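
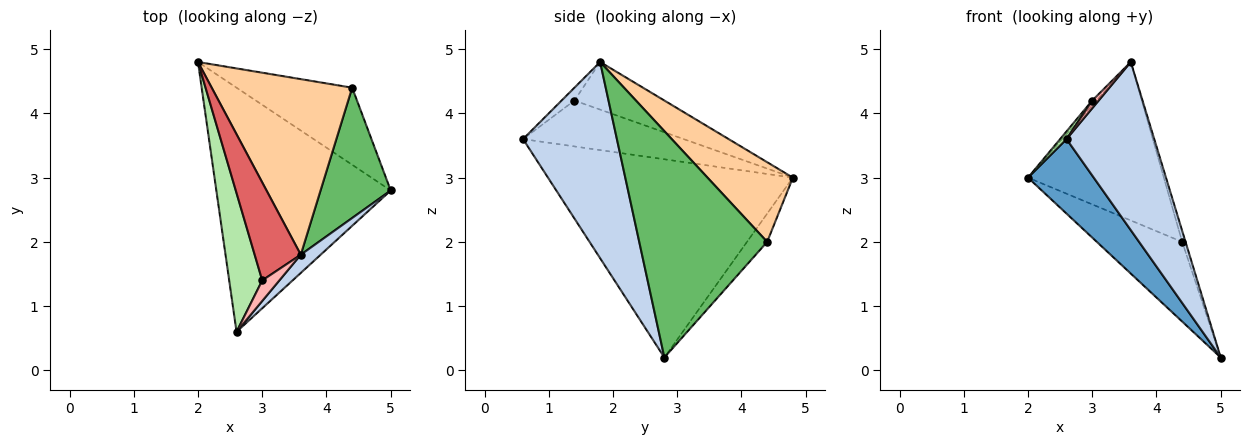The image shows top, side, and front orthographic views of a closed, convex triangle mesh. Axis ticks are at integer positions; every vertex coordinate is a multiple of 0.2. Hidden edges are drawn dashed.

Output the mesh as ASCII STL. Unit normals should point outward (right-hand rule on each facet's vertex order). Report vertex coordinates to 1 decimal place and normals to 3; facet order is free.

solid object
 facet normal -0.736 -0.198 -0.647
  outer loop
   vertex 2.6 0.6 3.6
   vertex 2.0 4.8 3.0
   vertex 5.0 2.8 0.2
  endloop
 endfacet
 facet normal 0.729 -0.681 0.074
  outer loop
   vertex 3.6 1.8 4.8
   vertex 2.6 0.6 3.6
   vertex 5.0 2.8 0.2
  endloop
 endfacet
 facet normal -0.168 0.708 -0.686
  outer loop
   vertex 4.4 4.4 2.0
   vertex 5.0 2.8 0.2
   vertex 2.0 4.8 3.0
  endloop
 endfacet
 facet normal 0.388 0.617 0.684
  outer loop
   vertex 4.4 4.4 2.0
   vertex 2.0 4.8 3.0
   vertex 3.6 1.8 4.8
  endloop
 endfacet
 facet normal 0.955 0.025 0.296
  outer loop
   vertex 4.4 4.4 2.0
   vertex 3.6 1.8 4.8
   vertex 5.0 2.8 0.2
  endloop
 endfacet
 facet normal -0.811 -0.032 0.584
  outer loop
   vertex 3.0 1.4 4.2
   vertex 2.0 4.8 3.0
   vertex 2.6 0.6 3.6
  endloop
 endfacet
 facet normal -0.718 0.034 0.695
  outer loop
   vertex 3.0 1.4 4.2
   vertex 3.6 1.8 4.8
   vertex 2.0 4.8 3.0
  endloop
 endfacet
 facet normal -0.575 -0.287 0.766
  outer loop
   vertex 3.0 1.4 4.2
   vertex 2.6 0.6 3.6
   vertex 3.6 1.8 4.8
  endloop
 endfacet
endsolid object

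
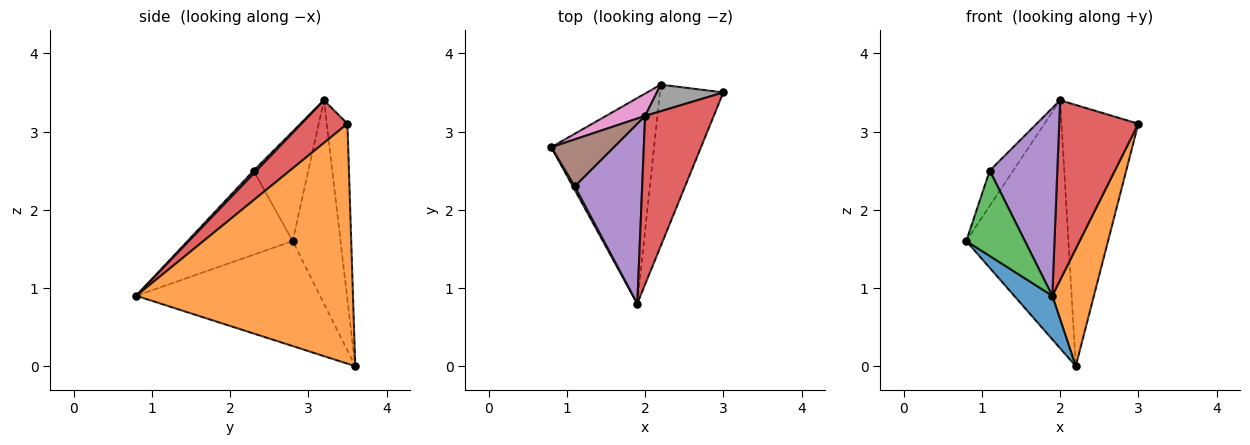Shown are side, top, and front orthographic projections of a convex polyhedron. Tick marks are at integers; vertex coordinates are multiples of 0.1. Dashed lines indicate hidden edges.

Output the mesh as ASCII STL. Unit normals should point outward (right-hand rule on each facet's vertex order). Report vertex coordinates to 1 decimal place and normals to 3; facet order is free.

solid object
 facet normal -0.707 -0.147 -0.692
  outer loop
   vertex 2.2 3.6 0.0
   vertex 1.9 0.8 0.9
   vertex 0.8 2.8 1.6
  endloop
 endfacet
 facet normal 0.951 -0.183 -0.251
  outer loop
   vertex 2.2 3.6 0.0
   vertex 3.0 3.5 3.1
   vertex 1.9 0.8 0.9
  endloop
 endfacet
 facet normal -0.873 -0.487 0.020
  outer loop
   vertex 1.1 2.3 2.5
   vertex 0.8 2.8 1.6
   vertex 1.9 0.8 0.9
  endloop
 endfacet
 facet normal 0.390 -0.672 0.629
  outer loop
   vertex 2.0 3.2 3.4
   vertex 1.9 0.8 0.9
   vertex 3.0 3.5 3.1
  endloop
 endfacet
 facet normal 0.030 -0.722 0.692
  outer loop
   vertex 2.0 3.2 3.4
   vertex 1.1 2.3 2.5
   vertex 1.9 0.8 0.9
  endloop
 endfacet
 facet normal -0.814 0.349 0.465
  outer loop
   vertex 2.0 3.2 3.4
   vertex 0.8 2.8 1.6
   vertex 1.1 2.3 2.5
  endloop
 endfacet
 facet normal -0.423 0.903 0.081
  outer loop
   vertex 2.0 3.2 3.4
   vertex 2.2 3.6 0.0
   vertex 0.8 2.8 1.6
  endloop
 endfacet
 facet normal -0.259 0.961 0.098
  outer loop
   vertex 2.0 3.2 3.4
   vertex 3.0 3.5 3.1
   vertex 2.2 3.6 0.0
  endloop
 endfacet
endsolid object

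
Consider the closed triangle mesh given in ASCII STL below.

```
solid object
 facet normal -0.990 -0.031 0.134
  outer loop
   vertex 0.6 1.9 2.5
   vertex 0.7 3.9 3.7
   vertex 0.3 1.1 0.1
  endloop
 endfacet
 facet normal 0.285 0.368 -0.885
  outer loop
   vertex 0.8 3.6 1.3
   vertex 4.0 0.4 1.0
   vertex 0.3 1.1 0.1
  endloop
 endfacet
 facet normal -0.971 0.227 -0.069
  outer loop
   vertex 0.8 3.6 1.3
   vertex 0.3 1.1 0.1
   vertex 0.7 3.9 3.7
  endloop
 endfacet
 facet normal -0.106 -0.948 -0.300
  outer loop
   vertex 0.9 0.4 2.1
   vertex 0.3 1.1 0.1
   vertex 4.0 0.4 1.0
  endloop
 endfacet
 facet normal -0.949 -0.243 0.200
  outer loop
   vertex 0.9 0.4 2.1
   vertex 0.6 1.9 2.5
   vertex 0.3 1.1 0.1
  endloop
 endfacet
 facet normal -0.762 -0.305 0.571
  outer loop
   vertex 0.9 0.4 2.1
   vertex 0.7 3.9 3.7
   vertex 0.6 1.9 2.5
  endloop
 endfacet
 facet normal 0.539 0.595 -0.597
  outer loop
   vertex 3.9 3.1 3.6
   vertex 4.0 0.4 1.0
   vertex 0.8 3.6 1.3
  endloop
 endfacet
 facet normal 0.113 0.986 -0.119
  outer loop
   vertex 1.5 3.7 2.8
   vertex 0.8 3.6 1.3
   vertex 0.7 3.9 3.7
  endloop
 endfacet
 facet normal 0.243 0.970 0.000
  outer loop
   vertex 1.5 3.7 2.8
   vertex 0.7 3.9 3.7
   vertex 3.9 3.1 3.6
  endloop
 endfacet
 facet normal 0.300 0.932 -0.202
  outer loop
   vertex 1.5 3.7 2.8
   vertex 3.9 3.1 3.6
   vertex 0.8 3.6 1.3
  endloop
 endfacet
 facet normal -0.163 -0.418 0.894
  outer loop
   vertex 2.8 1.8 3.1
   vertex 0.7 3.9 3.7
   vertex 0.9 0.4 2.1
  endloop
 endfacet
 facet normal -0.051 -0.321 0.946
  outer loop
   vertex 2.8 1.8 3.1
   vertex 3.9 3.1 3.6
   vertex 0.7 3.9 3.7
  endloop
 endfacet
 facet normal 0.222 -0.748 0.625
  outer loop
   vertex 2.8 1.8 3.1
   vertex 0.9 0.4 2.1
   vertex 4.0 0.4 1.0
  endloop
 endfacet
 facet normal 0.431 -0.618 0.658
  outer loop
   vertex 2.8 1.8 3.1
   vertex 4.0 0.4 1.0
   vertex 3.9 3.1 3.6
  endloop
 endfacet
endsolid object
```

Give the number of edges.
21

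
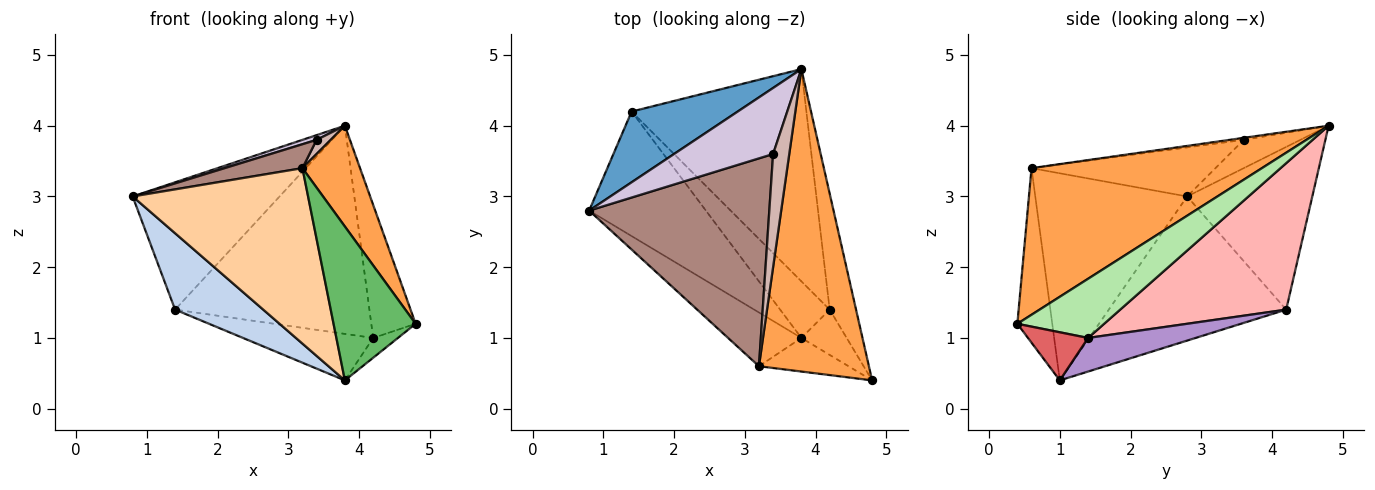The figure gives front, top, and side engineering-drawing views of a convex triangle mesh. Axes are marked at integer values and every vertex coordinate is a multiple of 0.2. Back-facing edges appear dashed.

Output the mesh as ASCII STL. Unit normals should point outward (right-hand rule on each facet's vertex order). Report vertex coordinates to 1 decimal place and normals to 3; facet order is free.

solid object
 facet normal -0.597 0.701 0.390
  outer loop
   vertex 1.4 4.2 1.4
   vertex 0.8 2.8 3.0
   vertex 3.8 4.8 4.0
  endloop
 endfacet
 facet normal -0.725 -0.360 -0.587
  outer loop
   vertex 1.4 4.2 1.4
   vertex 3.8 1.0 0.4
   vertex 0.8 2.8 3.0
  endloop
 endfacet
 facet normal 0.784 -0.196 0.588
  outer loop
   vertex 3.2 0.6 3.4
   vertex 4.8 0.4 1.2
   vertex 3.8 4.8 4.0
  endloop
 endfacet
 facet normal -0.638 -0.737 -0.226
  outer loop
   vertex 3.2 0.6 3.4
   vertex 0.8 2.8 3.0
   vertex 3.8 1.0 0.4
  endloop
 endfacet
 facet normal -0.384 -0.902 -0.197
  outer loop
   vertex 3.2 0.6 3.4
   vertex 3.8 1.0 0.4
   vertex 4.8 0.4 1.2
  endloop
 endfacet
 facet normal 0.828 0.423 -0.369
  outer loop
   vertex 4.2 1.4 1.0
   vertex 3.8 4.8 4.0
   vertex 4.8 0.4 1.2
  endloop
 endfacet
 facet normal 0.698 0.287 -0.656
  outer loop
   vertex 4.2 1.4 1.0
   vertex 4.8 0.4 1.2
   vertex 3.8 1.0 0.4
  endloop
 endfacet
 facet normal 0.513 0.601 -0.613
  outer loop
   vertex 4.2 1.4 1.0
   vertex 1.4 4.2 1.4
   vertex 3.8 4.8 4.0
  endloop
 endfacet
 facet normal 0.464 0.562 -0.684
  outer loop
   vertex 4.2 1.4 1.0
   vertex 3.8 1.0 0.4
   vertex 1.4 4.2 1.4
  endloop
 endfacet
 facet normal -0.274 -0.069 0.959
  outer loop
   vertex 3.4 3.6 3.8
   vertex 3.8 4.8 4.0
   vertex 0.8 2.8 3.0
  endloop
 endfacet
 facet normal -0.261 -0.110 0.959
  outer loop
   vertex 3.4 3.6 3.8
   vertex 0.8 2.8 3.0
   vertex 3.2 0.6 3.4
  endloop
 endfacet
 facet normal -0.123 -0.123 0.985
  outer loop
   vertex 3.4 3.6 3.8
   vertex 3.2 0.6 3.4
   vertex 3.8 4.8 4.0
  endloop
 endfacet
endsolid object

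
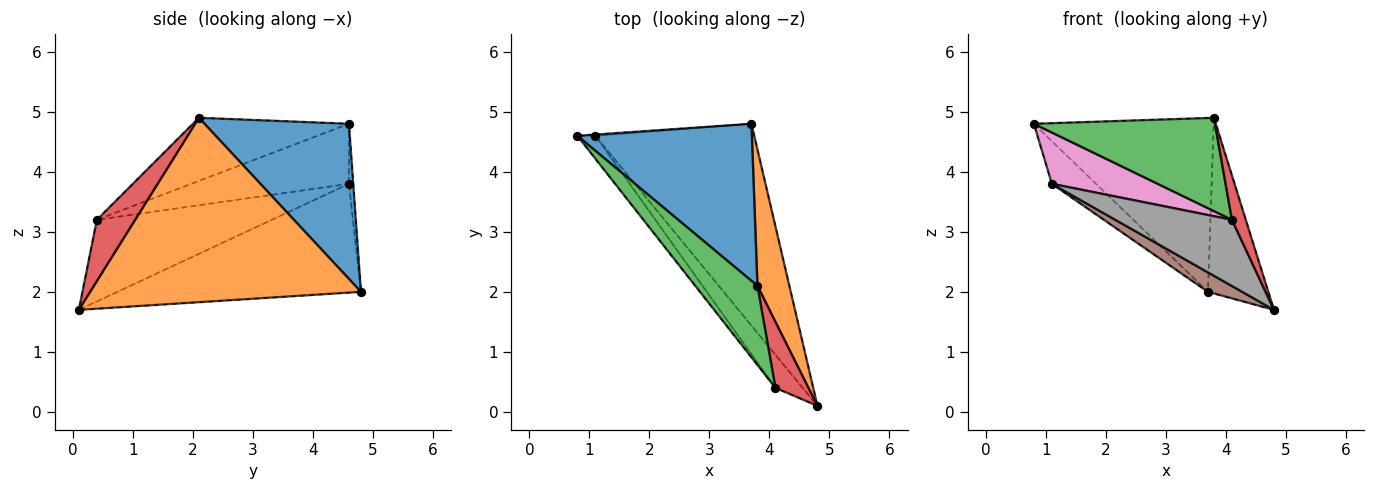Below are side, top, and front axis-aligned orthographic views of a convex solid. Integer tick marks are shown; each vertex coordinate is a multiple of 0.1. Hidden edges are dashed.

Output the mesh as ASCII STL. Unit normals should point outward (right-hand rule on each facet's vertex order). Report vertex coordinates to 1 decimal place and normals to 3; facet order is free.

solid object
 facet normal 0.512 0.637 0.576
  outer loop
   vertex 3.8 2.1 4.9
   vertex 3.7 4.8 2.0
   vertex 0.8 4.6 4.8
  endloop
 endfacet
 facet normal 0.962 0.215 0.167
  outer loop
   vertex 3.8 2.1 4.9
   vertex 4.8 0.1 1.7
   vertex 3.7 4.8 2.0
  endloop
 endfacet
 facet normal -0.549 -0.637 0.540
  outer loop
   vertex 4.1 0.4 3.2
   vertex 3.8 2.1 4.9
   vertex 0.8 4.6 4.8
  endloop
 endfacet
 facet normal 0.838 -0.304 0.452
  outer loop
   vertex 4.1 0.4 3.2
   vertex 4.8 0.1 1.7
   vertex 3.8 2.1 4.9
  endloop
 endfacet
 facet normal -0.097 0.995 -0.029
  outer loop
   vertex 1.1 4.6 3.8
   vertex 0.8 4.6 4.8
   vertex 3.7 4.8 2.0
  endloop
 endfacet
 facet normal -0.563 -0.079 -0.822
  outer loop
   vertex 1.1 4.6 3.8
   vertex 3.7 4.8 2.0
   vertex 4.8 0.1 1.7
  endloop
 endfacet
 facet normal -0.806 -0.541 -0.242
  outer loop
   vertex 1.1 4.6 3.8
   vertex 4.1 0.4 3.2
   vertex 0.8 4.6 4.8
  endloop
 endfacet
 facet normal -0.802 -0.535 -0.267
  outer loop
   vertex 1.1 4.6 3.8
   vertex 4.8 0.1 1.7
   vertex 4.1 0.4 3.2
  endloop
 endfacet
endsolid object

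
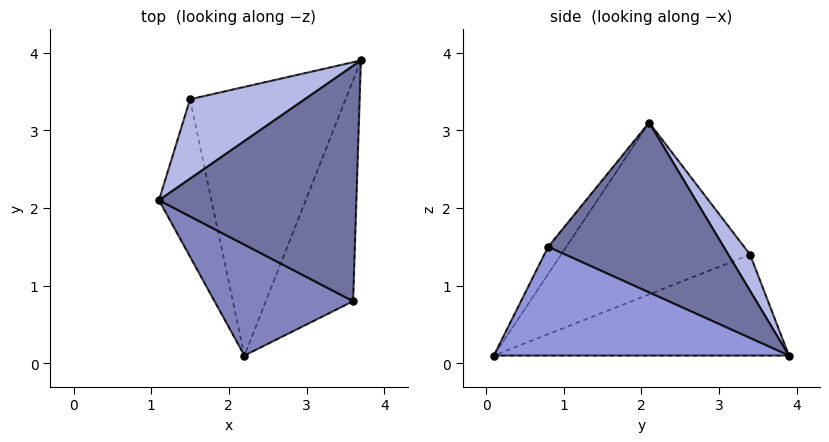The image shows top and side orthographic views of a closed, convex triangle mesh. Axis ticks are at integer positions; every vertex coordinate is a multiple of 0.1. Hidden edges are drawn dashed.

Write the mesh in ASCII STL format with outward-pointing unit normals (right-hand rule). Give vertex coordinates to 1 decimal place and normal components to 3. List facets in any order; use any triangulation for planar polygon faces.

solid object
 facet normal 0.621 0.306 0.722
  outer loop
   vertex 3.6 0.8 1.5
   vertex 3.7 3.9 0.1
   vertex 1.1 2.1 3.1
  endloop
 endfacet
 facet normal -0.103 -0.845 0.525
  outer loop
   vertex 3.6 0.8 1.5
   vertex 1.1 2.1 3.1
   vertex 2.2 0.1 0.1
  endloop
 endfacet
 facet normal 0.745 -0.294 -0.598
  outer loop
   vertex 3.6 0.8 1.5
   vertex 2.2 0.1 0.1
   vertex 3.7 3.9 0.1
  endloop
 endfacet
 facet normal 0.197 0.756 0.624
  outer loop
   vertex 1.5 3.4 1.4
   vertex 1.1 2.1 3.1
   vertex 3.7 3.9 0.1
  endloop
 endfacet
 facet normal -0.953 -0.087 -0.291
  outer loop
   vertex 1.5 3.4 1.4
   vertex 2.2 0.1 0.1
   vertex 1.1 2.1 3.1
  endloop
 endfacet
 facet normal -0.532 0.210 -0.820
  outer loop
   vertex 1.5 3.4 1.4
   vertex 3.7 3.9 0.1
   vertex 2.2 0.1 0.1
  endloop
 endfacet
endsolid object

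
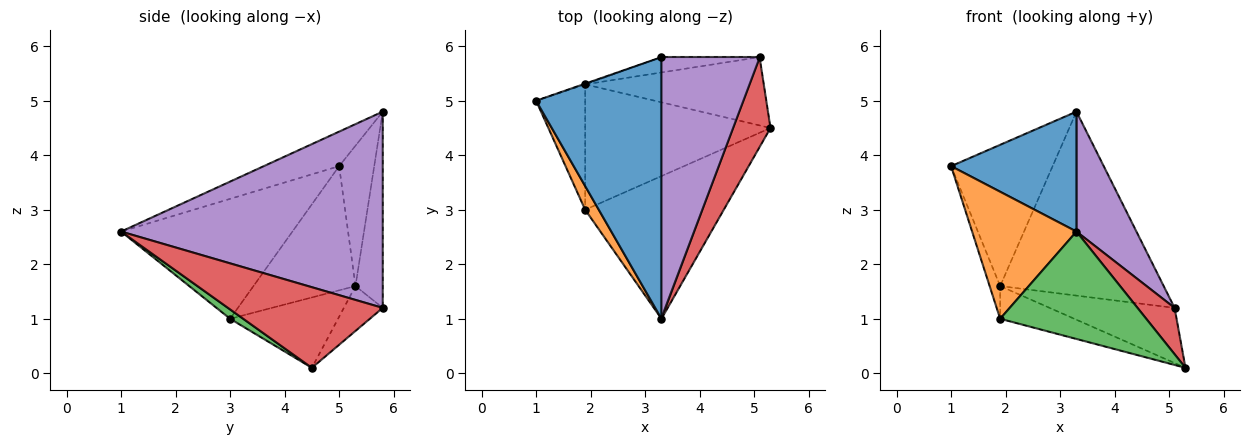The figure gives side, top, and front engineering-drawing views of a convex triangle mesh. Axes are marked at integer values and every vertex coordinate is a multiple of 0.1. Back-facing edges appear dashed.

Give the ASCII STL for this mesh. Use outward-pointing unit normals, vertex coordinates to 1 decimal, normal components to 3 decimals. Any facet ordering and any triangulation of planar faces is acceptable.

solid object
 facet normal -0.243 -0.404 0.882
  outer loop
   vertex 3.3 5.8 4.8
   vertex 1.0 5.0 3.8
   vertex 3.3 1.0 2.6
  endloop
 endfacet
 facet normal -0.850 -0.518 0.097
  outer loop
   vertex 1.9 3.0 1.0
   vertex 3.3 1.0 2.6
   vertex 1.0 5.0 3.8
  endloop
 endfacet
 facet normal 0.054 -0.601 -0.798
  outer loop
   vertex 1.9 3.0 1.0
   vertex 5.3 4.5 0.1
   vertex 3.3 1.0 2.6
  endloop
 endfacet
 facet normal 0.886 -0.212 0.412
  outer loop
   vertex 5.1 5.8 1.2
   vertex 3.3 1.0 2.6
   vertex 5.3 4.5 0.1
  endloop
 endfacet
 facet normal 0.876 -0.201 0.438
  outer loop
   vertex 5.1 5.8 1.2
   vertex 3.3 5.8 4.8
   vertex 3.3 1.0 2.6
  endloop
 endfacet
 facet normal -0.345 0.237 -0.908
  outer loop
   vertex 1.9 5.3 1.6
   vertex 5.3 4.5 0.1
   vertex 1.9 3.0 1.0
  endloop
 endfacet
 facet normal -0.192 0.617 -0.764
  outer loop
   vertex 1.9 5.3 1.6
   vertex 5.1 5.8 1.2
   vertex 5.3 4.5 0.1
  endloop
 endfacet
 facet normal -0.926 0.095 -0.366
  outer loop
   vertex 1.9 5.3 1.6
   vertex 1.9 3.0 1.0
   vertex 1.0 5.0 3.8
  endloop
 endfacet
 facet normal -0.327 0.945 -0.005
  outer loop
   vertex 1.9 5.3 1.6
   vertex 1.0 5.0 3.8
   vertex 3.3 5.8 4.8
  endloop
 endfacet
 facet normal -0.164 0.983 -0.082
  outer loop
   vertex 1.9 5.3 1.6
   vertex 3.3 5.8 4.8
   vertex 5.1 5.8 1.2
  endloop
 endfacet
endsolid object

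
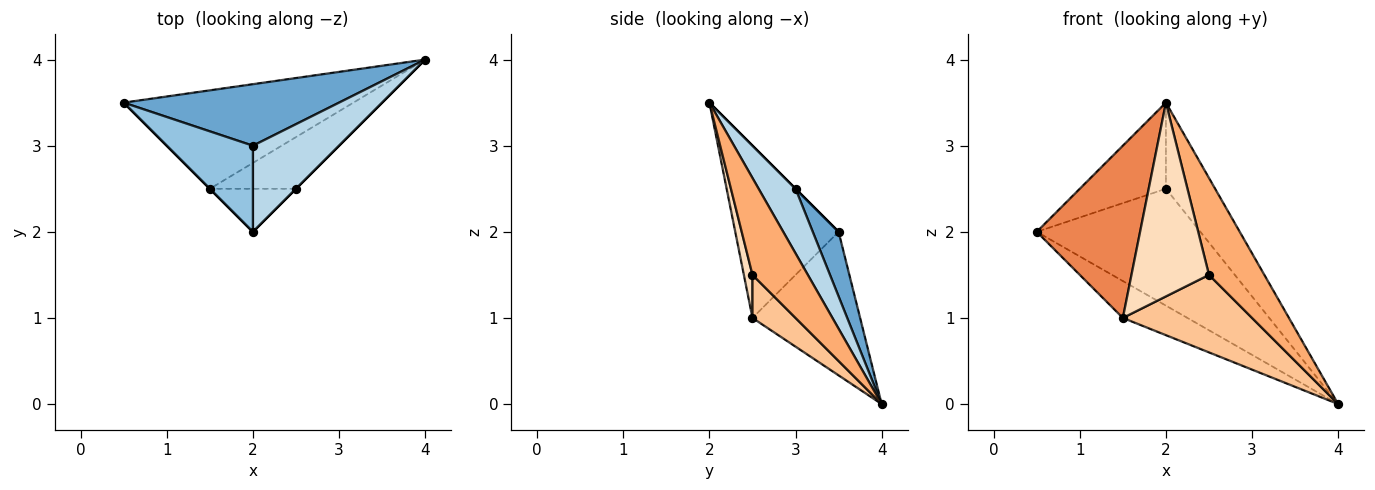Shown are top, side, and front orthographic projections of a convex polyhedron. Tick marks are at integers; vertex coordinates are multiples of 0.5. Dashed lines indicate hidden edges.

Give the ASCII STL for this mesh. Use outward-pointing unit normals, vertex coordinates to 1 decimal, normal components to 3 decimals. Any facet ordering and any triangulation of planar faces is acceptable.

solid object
 facet normal 0.138 0.876 0.461
  outer loop
   vertex 2.0 3.0 2.5
   vertex 4.0 4.0 0.0
   vertex 0.5 3.5 2.0
  endloop
 endfacet
 facet normal 0.000 0.707 0.707
  outer loop
   vertex 2.0 3.0 2.5
   vertex 0.5 3.5 2.0
   vertex 2.0 2.0 3.5
  endloop
 endfacet
 facet normal 0.469 0.625 0.625
  outer loop
   vertex 2.0 3.0 2.5
   vertex 2.0 2.0 3.5
   vertex 4.0 4.0 0.0
  endloop
 endfacet
 facet normal -0.505 0.303 -0.808
  outer loop
   vertex 1.5 2.5 1.0
   vertex 0.5 3.5 2.0
   vertex 4.0 4.0 0.0
  endloop
 endfacet
 facet normal -0.707 -0.707 0.000
  outer loop
   vertex 1.5 2.5 1.0
   vertex 2.0 2.0 3.5
   vertex 0.5 3.5 2.0
  endloop
 endfacet
 facet normal 0.707 -0.707 0.000
  outer loop
   vertex 2.5 2.5 1.5
   vertex 4.0 4.0 0.0
   vertex 2.0 2.0 3.5
  endloop
 endfacet
 facet normal 0.267 -0.802 -0.535
  outer loop
   vertex 2.5 2.5 1.5
   vertex 1.5 2.5 1.0
   vertex 4.0 4.0 0.0
  endloop
 endfacet
 facet normal 0.108 -0.970 -0.216
  outer loop
   vertex 2.5 2.5 1.5
   vertex 2.0 2.0 3.5
   vertex 1.5 2.5 1.0
  endloop
 endfacet
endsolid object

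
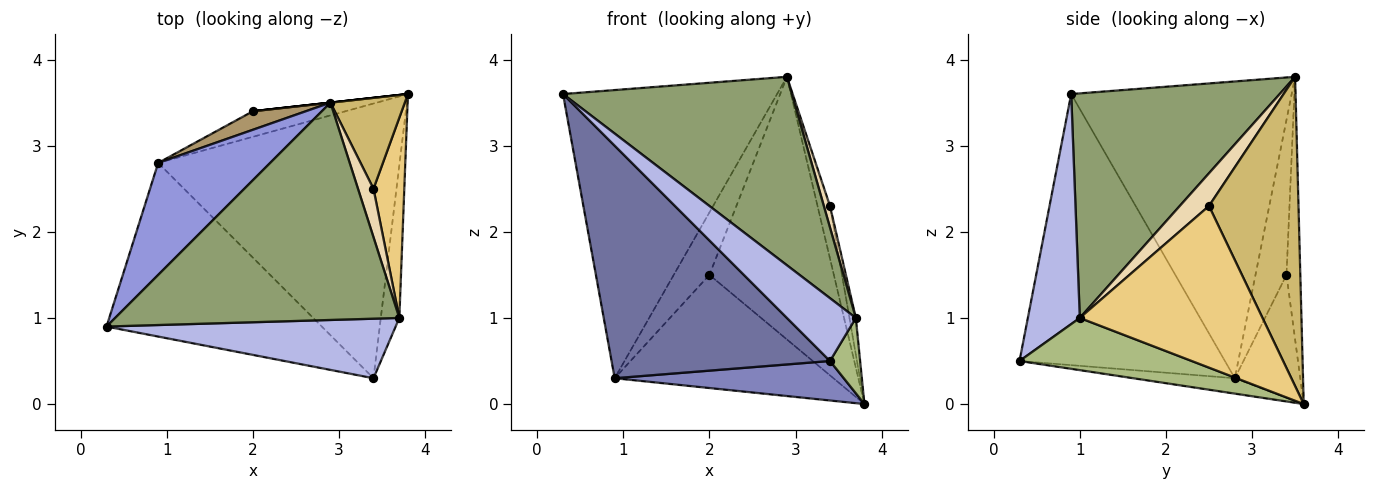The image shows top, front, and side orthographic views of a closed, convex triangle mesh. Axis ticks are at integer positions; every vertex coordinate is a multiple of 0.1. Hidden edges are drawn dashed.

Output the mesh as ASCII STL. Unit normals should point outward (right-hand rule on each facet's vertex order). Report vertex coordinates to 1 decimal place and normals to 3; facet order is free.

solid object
 facet normal -0.602 -0.640 -0.478
  outer loop
   vertex 0.9 2.8 0.3
   vertex 3.4 0.3 0.5
   vertex 0.3 0.9 3.6
  endloop
 endfacet
 facet normal -0.063 -0.142 -0.988
  outer loop
   vertex 0.9 2.8 0.3
   vertex 3.8 3.6 0.0
   vertex 3.4 0.3 0.5
  endloop
 endfacet
 facet normal -0.693 0.672 0.261
  outer loop
   vertex 0.9 2.8 0.3
   vertex 0.3 0.9 3.6
   vertex 2.9 3.5 3.8
  endloop
 endfacet
 facet normal 0.480 -0.637 0.603
  outer loop
   vertex 3.7 1.0 1.0
   vertex 0.3 0.9 3.6
   vertex 3.4 0.3 0.5
  endloop
 endfacet
 facet normal 0.513 -0.563 0.649
  outer loop
   vertex 3.7 1.0 1.0
   vertex 2.9 3.5 3.8
   vertex 0.3 0.9 3.6
  endloop
 endfacet
 facet normal 0.930 -0.163 -0.330
  outer loop
   vertex 3.7 1.0 1.0
   vertex 3.4 0.3 0.5
   vertex 3.8 3.6 0.0
  endloop
 endfacet
 facet normal -0.110 0.994 0.000
  outer loop
   vertex 2.0 3.4 1.5
   vertex 2.9 3.5 3.8
   vertex 3.8 3.6 0.0
  endloop
 endfacet
 facet normal -0.280 0.936 -0.211
  outer loop
   vertex 2.0 3.4 1.5
   vertex 3.8 3.6 0.0
   vertex 0.9 2.8 0.3
  endloop
 endfacet
 facet normal -0.640 0.737 0.218
  outer loop
   vertex 2.0 3.4 1.5
   vertex 0.9 2.8 0.3
   vertex 2.9 3.5 3.8
  endloop
 endfacet
 facet normal 0.963 0.134 0.232
  outer loop
   vertex 3.4 2.5 2.3
   vertex 3.8 3.6 0.0
   vertex 2.9 3.5 3.8
  endloop
 endfacet
 facet normal 0.982 0.034 0.187
  outer loop
   vertex 3.4 2.5 2.3
   vertex 3.7 1.0 1.0
   vertex 3.8 3.6 0.0
  endloop
 endfacet
 facet normal 0.888 -0.187 0.421
  outer loop
   vertex 3.4 2.5 2.3
   vertex 2.9 3.5 3.8
   vertex 3.7 1.0 1.0
  endloop
 endfacet
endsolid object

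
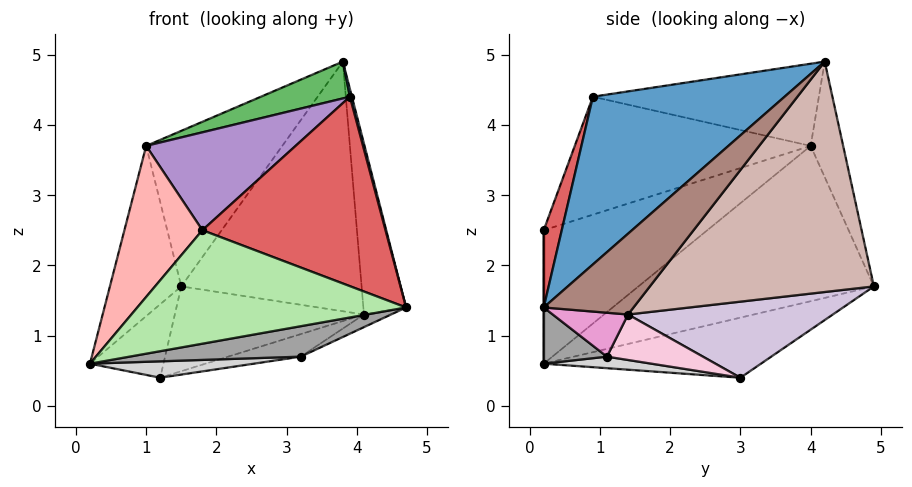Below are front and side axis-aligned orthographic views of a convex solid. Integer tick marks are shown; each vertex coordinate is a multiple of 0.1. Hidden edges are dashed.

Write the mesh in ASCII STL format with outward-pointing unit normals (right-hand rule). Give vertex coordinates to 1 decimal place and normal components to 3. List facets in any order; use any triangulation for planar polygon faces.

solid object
 facet normal 0.966 -0.010 0.260
  outer loop
   vertex 3.9 0.9 4.4
   vertex 4.7 0.2 1.4
   vertex 3.8 4.2 4.9
  endloop
 endfacet
 facet normal -0.919 0.311 -0.242
  outer loop
   vertex 1.2 3.0 0.4
   vertex 0.2 0.2 0.6
   vertex 1.5 4.9 1.7
  endloop
 endfacet
 facet normal -0.951 0.288 -0.108
  outer loop
   vertex 1.0 4.0 3.7
   vertex 1.5 4.9 1.7
   vertex 0.2 0.2 0.6
  endloop
 endfacet
 facet normal -0.217 0.909 0.355
  outer loop
   vertex 1.0 4.0 3.7
   vertex 3.8 4.2 4.9
   vertex 1.5 4.9 1.7
  endloop
 endfacet
 facet normal -0.380 -0.150 0.913
  outer loop
   vertex 1.0 4.0 3.7
   vertex 3.9 0.9 4.4
   vertex 3.8 4.2 4.9
  endloop
 endfacet
 facet normal 0.000 -1.000 0.000
  outer loop
   vertex 1.8 0.2 2.5
   vertex 0.2 0.2 0.6
   vertex 4.7 0.2 1.4
  endloop
 endfacet
 facet normal 0.095 -0.964 0.250
  outer loop
   vertex 1.8 0.2 2.5
   vertex 4.7 0.2 1.4
   vertex 3.9 0.9 4.4
  endloop
 endfacet
 facet normal -0.719 -0.342 0.605
  outer loop
   vertex 1.8 0.2 2.5
   vertex 1.0 4.0 3.7
   vertex 0.2 0.2 0.6
  endloop
 endfacet
 facet normal -0.560 -0.354 0.749
  outer loop
   vertex 1.8 0.2 2.5
   vertex 3.9 0.9 4.4
   vertex 1.0 4.0 3.7
  endloop
 endfacet
 facet normal 0.479 0.443 -0.758
  outer loop
   vertex 4.1 1.4 1.3
   vertex 1.2 3.0 0.4
   vertex 1.5 4.9 1.7
  endloop
 endfacet
 facet normal 0.874 0.416 -0.251
  outer loop
   vertex 4.1 1.4 1.3
   vertex 3.8 4.2 4.9
   vertex 4.7 0.2 1.4
  endloop
 endfacet
 facet normal 0.718 0.578 -0.389
  outer loop
   vertex 4.1 1.4 1.3
   vertex 1.5 4.9 1.7
   vertex 3.8 4.2 4.9
  endloop
 endfacet
 facet normal 0.503 0.181 -0.845
  outer loop
   vertex 3.2 1.1 0.7
   vertex 4.1 1.4 1.3
   vertex 4.7 0.2 1.4
  endloop
 endfacet
 facet normal 0.443 0.335 -0.832
  outer loop
   vertex 3.2 1.1 0.7
   vertex 1.2 3.0 0.4
   vertex 4.1 1.4 1.3
  endloop
 endfacet
 facet normal 0.158 -0.428 -0.890
  outer loop
   vertex 3.2 1.1 0.7
   vertex 4.7 0.2 1.4
   vertex 0.2 0.2 0.6
  endloop
 endfacet
 facet normal 0.061 -0.093 -0.994
  outer loop
   vertex 3.2 1.1 0.7
   vertex 0.2 0.2 0.6
   vertex 1.2 3.0 0.4
  endloop
 endfacet
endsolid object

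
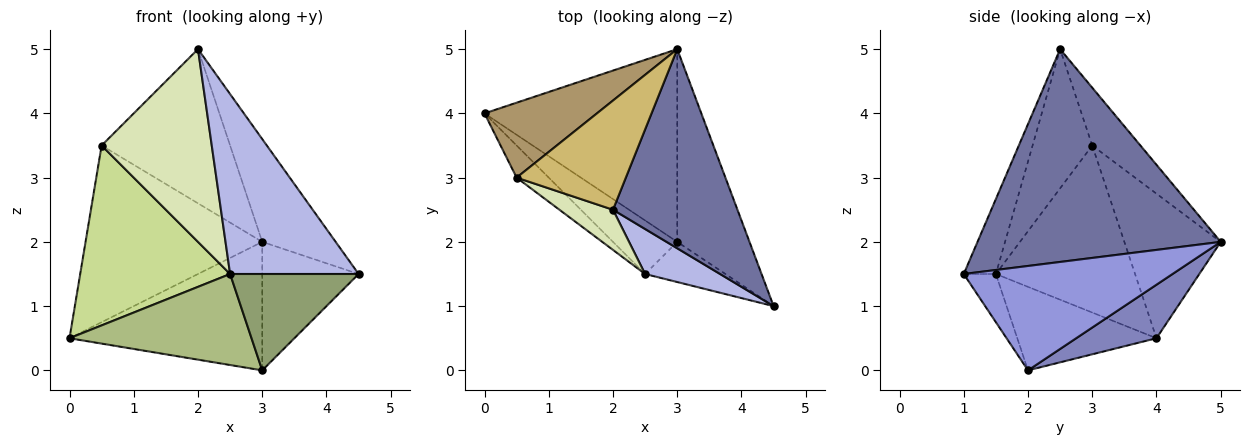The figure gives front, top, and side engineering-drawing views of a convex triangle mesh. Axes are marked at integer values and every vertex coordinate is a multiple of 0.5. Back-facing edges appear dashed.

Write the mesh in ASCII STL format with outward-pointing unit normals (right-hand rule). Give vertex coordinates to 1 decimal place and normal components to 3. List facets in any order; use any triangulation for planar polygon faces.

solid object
 facet normal 0.835 0.252 0.489
  outer loop
   vertex 2.0 2.5 5.0
   vertex 4.5 1.0 1.5
   vertex 3.0 5.0 2.0
  endloop
 endfacet
 facet normal 0.225 0.540 -0.811
  outer loop
   vertex 3.0 2.0 0.0
   vertex 0.0 4.0 0.5
   vertex 3.0 5.0 2.0
  endloop
 endfacet
 facet normal 0.769 0.355 -0.532
  outer loop
   vertex 3.0 2.0 0.0
   vertex 3.0 5.0 2.0
   vertex 4.5 1.0 1.5
  endloop
 endfacet
 facet normal -0.236 -0.943 0.236
  outer loop
   vertex 2.5 1.5 1.5
   vertex 4.5 1.0 1.5
   vertex 2.0 2.5 5.0
  endloop
 endfacet
 facet normal -0.225 -0.899 -0.375
  outer loop
   vertex 2.5 1.5 1.5
   vertex 3.0 2.0 0.0
   vertex 4.5 1.0 1.5
  endloop
 endfacet
 facet normal -0.550 -0.720 -0.423
  outer loop
   vertex 2.5 1.5 1.5
   vertex 0.0 4.0 0.5
   vertex 3.0 2.0 0.0
  endloop
 endfacet
 facet normal -0.675 -0.727 -0.130
  outer loop
   vertex 0.5 3.0 3.5
   vertex 0.0 4.0 0.5
   vertex 2.5 1.5 1.5
  endloop
 endfacet
 facet normal -0.468 -0.865 0.180
  outer loop
   vertex 0.5 3.0 3.5
   vertex 2.5 1.5 1.5
   vertex 2.0 2.5 5.0
  endloop
 endfacet
 facet normal -0.449 0.823 0.349
  outer loop
   vertex 0.5 3.0 3.5
   vertex 3.0 5.0 2.0
   vertex 0.0 4.0 0.5
  endloop
 endfacet
 facet normal -0.293 0.780 0.553
  outer loop
   vertex 0.5 3.0 3.5
   vertex 2.0 2.5 5.0
   vertex 3.0 5.0 2.0
  endloop
 endfacet
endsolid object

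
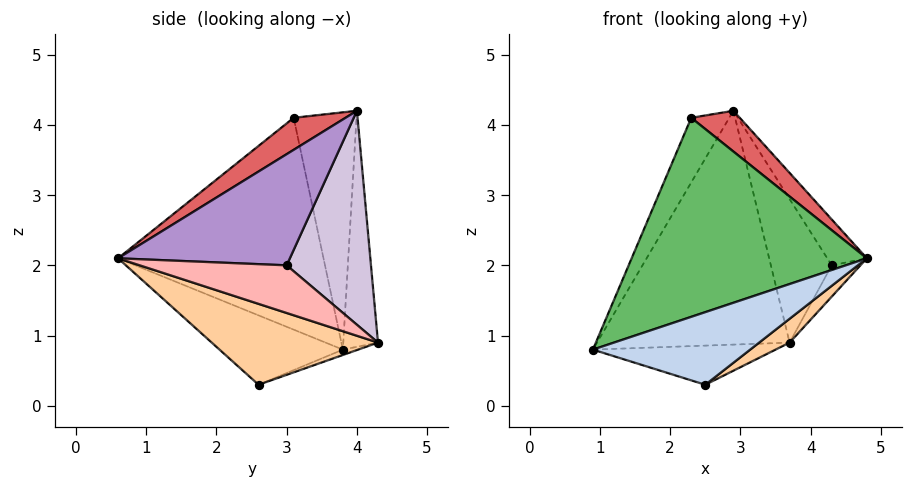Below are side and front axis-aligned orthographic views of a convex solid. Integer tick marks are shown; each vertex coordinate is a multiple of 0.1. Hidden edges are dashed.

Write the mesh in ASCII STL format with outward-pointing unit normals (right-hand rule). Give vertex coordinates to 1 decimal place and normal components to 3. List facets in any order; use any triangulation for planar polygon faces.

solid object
 facet normal -0.177 0.983 0.046
  outer loop
   vertex 2.9 4.0 4.2
   vertex 3.7 4.3 0.9
   vertex 0.9 3.8 0.8
  endloop
 endfacet
 facet normal -0.615 -0.784 -0.086
  outer loop
   vertex 2.5 2.6 0.3
   vertex 4.8 0.6 2.1
   vertex 0.9 3.8 0.8
  endloop
 endfacet
 facet normal -0.029 0.351 -0.936
  outer loop
   vertex 2.5 2.6 0.3
   vertex 0.9 3.8 0.8
   vertex 3.7 4.3 0.9
  endloop
 endfacet
 facet normal 0.557 -0.102 -0.824
  outer loop
   vertex 2.5 2.6 0.3
   vertex 3.7 4.3 0.9
   vertex 4.8 0.6 2.1
  endloop
 endfacet
 facet normal -0.653 -0.748 0.118
  outer loop
   vertex 2.3 3.1 4.1
   vertex 0.9 3.8 0.8
   vertex 4.8 0.6 2.1
  endloop
 endfacet
 facet normal -0.773 0.468 0.427
  outer loop
   vertex 2.3 3.1 4.1
   vertex 2.9 4.0 4.2
   vertex 0.9 3.8 0.8
  endloop
 endfacet
 facet normal 0.360 -0.337 0.870
  outer loop
   vertex 2.3 3.1 4.1
   vertex 4.8 0.6 2.1
   vertex 2.9 4.0 4.2
  endloop
 endfacet
 facet normal 0.938 0.183 -0.295
  outer loop
   vertex 4.3 3.0 2.0
   vertex 4.8 0.6 2.1
   vertex 3.7 4.3 0.9
  endloop
 endfacet
 facet normal 0.865 0.199 0.460
  outer loop
   vertex 4.3 3.0 2.0
   vertex 2.9 4.0 4.2
   vertex 4.8 0.6 2.1
  endloop
 endfacet
 facet normal 0.787 0.568 0.242
  outer loop
   vertex 4.3 3.0 2.0
   vertex 3.7 4.3 0.9
   vertex 2.9 4.0 4.2
  endloop
 endfacet
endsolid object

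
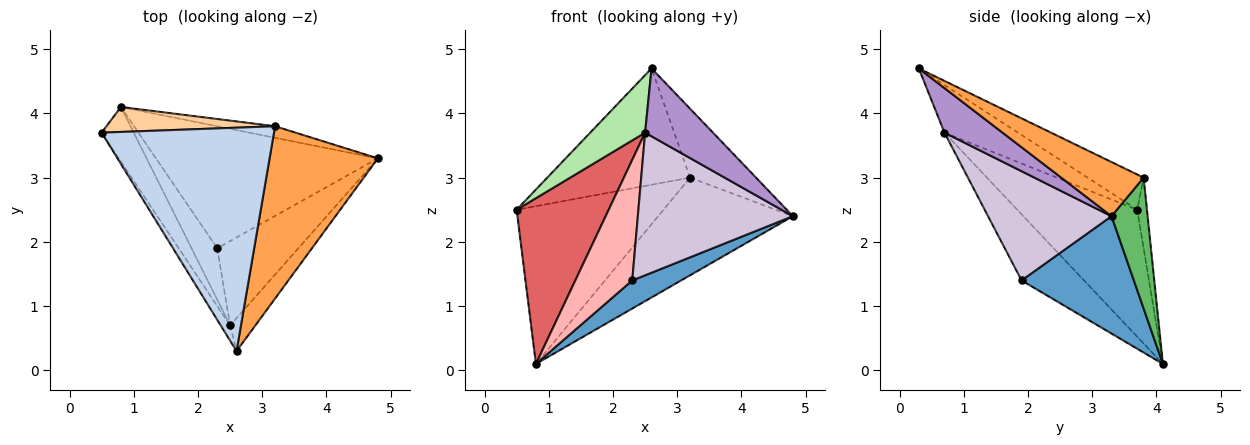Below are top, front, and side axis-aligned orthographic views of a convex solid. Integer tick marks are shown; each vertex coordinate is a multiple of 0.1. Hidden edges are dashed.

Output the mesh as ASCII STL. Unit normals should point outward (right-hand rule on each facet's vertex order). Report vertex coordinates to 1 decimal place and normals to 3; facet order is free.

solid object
 facet normal 0.458 -0.199 -0.866
  outer loop
   vertex 2.3 1.9 1.4
   vertex 0.8 4.1 0.1
   vertex 4.8 3.3 2.4
  endloop
 endfacet
 facet normal -0.178 0.454 0.873
  outer loop
   vertex 3.2 3.8 3.0
   vertex 0.5 3.7 2.5
   vertex 2.6 0.3 4.7
  endloop
 endfacet
 facet normal 0.421 0.337 0.842
  outer loop
   vertex 3.2 3.8 3.0
   vertex 2.6 0.3 4.7
   vertex 4.8 3.3 2.4
  endloop
 endfacet
 facet normal -0.065 0.986 0.156
  outer loop
   vertex 3.2 3.8 3.0
   vertex 0.8 4.1 0.1
   vertex 0.5 3.7 2.5
  endloop
 endfacet
 facet normal 0.257 0.960 -0.114
  outer loop
   vertex 3.2 3.8 3.0
   vertex 4.8 3.3 2.4
   vertex 0.8 4.1 0.1
  endloop
 endfacet
 facet normal -0.792 -0.591 -0.157
  outer loop
   vertex 2.5 0.7 3.7
   vertex 2.6 0.3 4.7
   vertex 0.5 3.7 2.5
  endloop
 endfacet
 facet normal -0.778 -0.597 -0.197
  outer loop
   vertex 2.5 0.7 3.7
   vertex 0.5 3.7 2.5
   vertex 0.8 4.1 0.1
  endloop
 endfacet
 facet normal -0.710 -0.647 -0.276
  outer loop
   vertex 2.5 0.7 3.7
   vertex 0.8 4.1 0.1
   vertex 2.3 1.9 1.4
  endloop
 endfacet
 facet normal 0.610 -0.713 -0.346
  outer loop
   vertex 2.5 0.7 3.7
   vertex 4.8 3.3 2.4
   vertex 2.6 0.3 4.7
  endloop
 endfacet
 facet normal 0.565 -0.710 -0.420
  outer loop
   vertex 2.5 0.7 3.7
   vertex 2.3 1.9 1.4
   vertex 4.8 3.3 2.4
  endloop
 endfacet
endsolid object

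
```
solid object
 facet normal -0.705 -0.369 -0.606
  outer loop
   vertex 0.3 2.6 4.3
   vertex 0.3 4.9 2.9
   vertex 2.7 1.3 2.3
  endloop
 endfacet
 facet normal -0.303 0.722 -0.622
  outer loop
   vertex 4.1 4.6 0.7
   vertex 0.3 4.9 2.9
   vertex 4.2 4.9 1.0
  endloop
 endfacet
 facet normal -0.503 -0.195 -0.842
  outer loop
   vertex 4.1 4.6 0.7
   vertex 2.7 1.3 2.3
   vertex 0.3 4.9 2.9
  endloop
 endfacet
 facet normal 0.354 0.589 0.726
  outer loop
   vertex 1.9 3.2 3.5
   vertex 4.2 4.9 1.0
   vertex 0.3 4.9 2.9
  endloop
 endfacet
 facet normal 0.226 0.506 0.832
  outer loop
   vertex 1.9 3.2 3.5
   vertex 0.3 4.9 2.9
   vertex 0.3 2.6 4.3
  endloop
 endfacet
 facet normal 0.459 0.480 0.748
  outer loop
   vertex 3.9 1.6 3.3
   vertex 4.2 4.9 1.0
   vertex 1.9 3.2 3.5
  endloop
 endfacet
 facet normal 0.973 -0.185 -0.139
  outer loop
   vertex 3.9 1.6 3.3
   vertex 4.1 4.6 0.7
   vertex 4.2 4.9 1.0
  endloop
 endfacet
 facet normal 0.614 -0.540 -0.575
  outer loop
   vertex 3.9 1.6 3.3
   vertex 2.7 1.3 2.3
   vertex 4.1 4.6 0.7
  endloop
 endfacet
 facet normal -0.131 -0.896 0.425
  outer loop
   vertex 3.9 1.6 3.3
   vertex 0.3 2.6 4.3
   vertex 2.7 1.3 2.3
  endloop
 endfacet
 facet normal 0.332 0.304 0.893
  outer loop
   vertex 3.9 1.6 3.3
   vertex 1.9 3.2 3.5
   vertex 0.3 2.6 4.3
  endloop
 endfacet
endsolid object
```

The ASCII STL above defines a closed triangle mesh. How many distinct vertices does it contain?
7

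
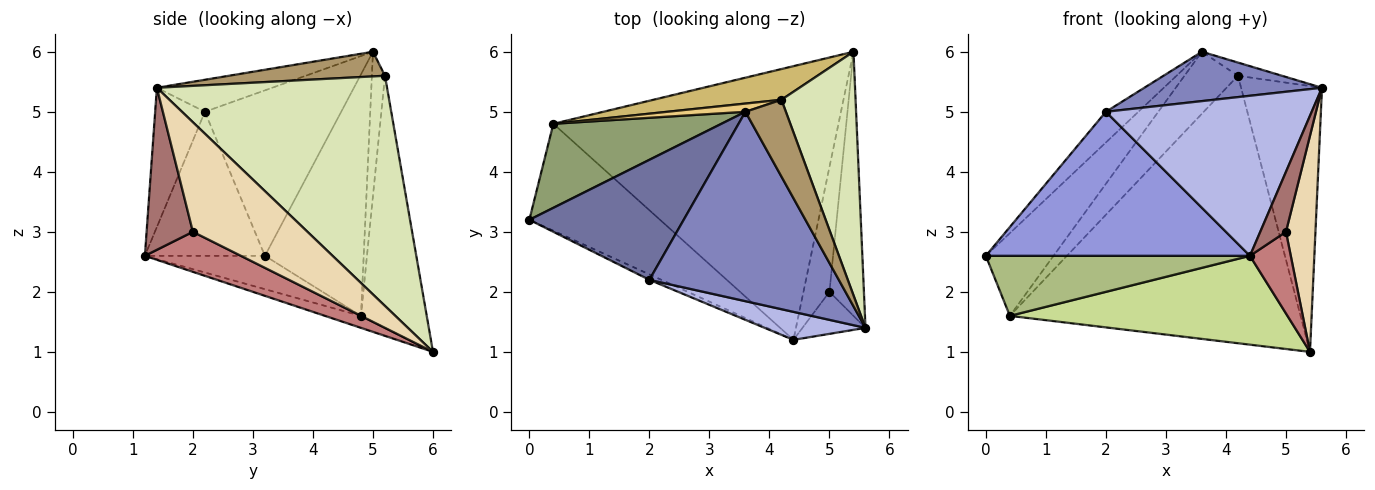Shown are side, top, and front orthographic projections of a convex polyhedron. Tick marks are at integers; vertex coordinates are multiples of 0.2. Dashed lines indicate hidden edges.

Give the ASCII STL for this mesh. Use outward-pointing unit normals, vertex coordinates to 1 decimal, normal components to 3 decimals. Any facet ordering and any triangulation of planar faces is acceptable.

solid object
 facet normal -0.720 0.172 0.672
  outer loop
   vertex 2.0 2.2 5.0
   vertex 3.6 5.0 6.0
   vertex 0.0 3.2 2.6
  endloop
 endfacet
 facet normal -0.161 -0.249 0.955
  outer loop
   vertex 2.0 2.2 5.0
   vertex 5.6 1.4 5.4
   vertex 3.6 5.0 6.0
  endloop
 endfacet
 facet normal -0.414 -0.910 -0.034
  outer loop
   vertex 2.0 2.2 5.0
   vertex 0.0 3.2 2.6
   vertex 4.4 1.2 2.6
  endloop
 endfacet
 facet normal -0.232 -0.958 0.168
  outer loop
   vertex 2.0 2.2 5.0
   vertex 4.4 1.2 2.6
   vertex 5.6 1.4 5.4
  endloop
 endfacet
 facet normal -0.715 0.490 0.498
  outer loop
   vertex 0.4 4.8 1.6
   vertex 0.0 3.2 2.6
   vertex 3.6 5.0 6.0
  endloop
 endfacet
 facet normal -0.217 -0.478 -0.851
  outer loop
   vertex 0.4 4.8 1.6
   vertex 4.4 1.2 2.6
   vertex 0.0 3.2 2.6
  endloop
 endfacet
 facet normal -0.040 -0.308 -0.950
  outer loop
   vertex 0.4 4.8 1.6
   vertex 5.4 6.0 1.0
   vertex 4.4 1.2 2.6
  endloop
 endfacet
 facet normal 0.903 0.317 0.291
  outer loop
   vertex 4.2 5.2 5.6
   vertex 5.6 1.4 5.4
   vertex 5.4 6.0 1.0
  endloop
 endfacet
 facet normal 0.515 0.145 0.845
  outer loop
   vertex 4.2 5.2 5.6
   vertex 3.6 5.0 6.0
   vertex 5.6 1.4 5.4
  endloop
 endfacet
 facet normal -0.219 0.969 0.111
  outer loop
   vertex 4.2 5.2 5.6
   vertex 5.4 6.0 1.0
   vertex 0.4 4.8 1.6
  endloop
 endfacet
 facet normal -0.236 0.963 0.128
  outer loop
   vertex 4.2 5.2 5.6
   vertex 0.4 4.8 1.6
   vertex 3.6 5.0 6.0
  endloop
 endfacet
 facet normal 0.927 -0.238 -0.291
  outer loop
   vertex 5.0 2.0 3.0
   vertex 5.4 6.0 1.0
   vertex 5.6 1.4 5.4
  endloop
 endfacet
 facet normal 0.828 -0.460 -0.322
  outer loop
   vertex 5.0 2.0 3.0
   vertex 5.6 1.4 5.4
   vertex 4.4 1.2 2.6
  endloop
 endfacet
 facet normal 0.790 -0.336 -0.513
  outer loop
   vertex 5.0 2.0 3.0
   vertex 4.4 1.2 2.6
   vertex 5.4 6.0 1.0
  endloop
 endfacet
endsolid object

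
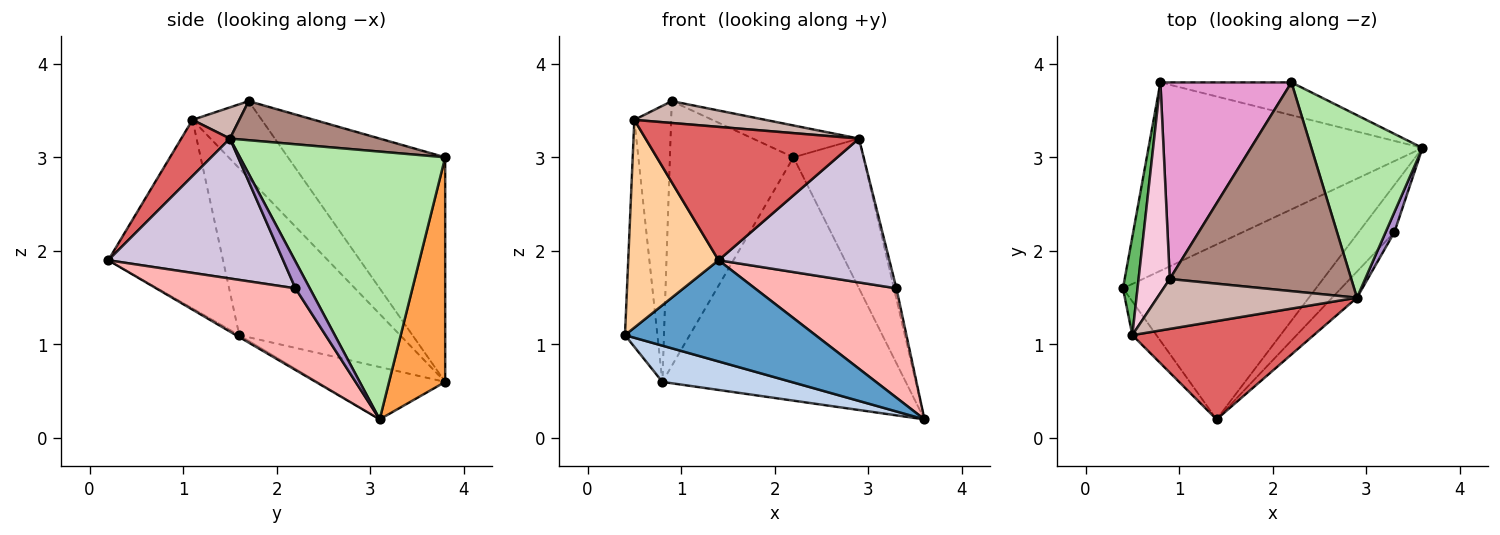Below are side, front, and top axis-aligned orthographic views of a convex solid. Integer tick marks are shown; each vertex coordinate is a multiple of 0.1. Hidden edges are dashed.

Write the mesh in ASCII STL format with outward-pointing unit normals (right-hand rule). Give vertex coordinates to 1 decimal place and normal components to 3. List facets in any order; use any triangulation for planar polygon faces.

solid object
 facet normal -0.009 -0.501 -0.866
  outer loop
   vertex 1.4 0.2 1.9
   vertex 0.4 1.6 1.1
   vertex 3.6 3.1 0.2
  endloop
 endfacet
 facet normal -0.184 -0.186 -0.965
  outer loop
   vertex 0.8 3.8 0.6
   vertex 3.6 3.1 0.2
   vertex 0.4 1.6 1.1
  endloop
 endfacet
 facet normal 0.223 0.966 -0.130
  outer loop
   vertex 0.8 3.8 0.6
   vertex 2.2 3.8 3.0
   vertex 3.6 3.1 0.2
  endloop
 endfacet
 facet normal -0.782 -0.615 -0.100
  outer loop
   vertex 0.5 1.1 3.4
   vertex 0.4 1.6 1.1
   vertex 1.4 0.2 1.9
  endloop
 endfacet
 facet normal -0.977 0.197 0.085
  outer loop
   vertex 0.5 1.1 3.4
   vertex 0.8 3.8 0.6
   vertex 0.4 1.6 1.1
  endloop
 endfacet
 facet normal 0.881 0.300 0.366
  outer loop
   vertex 2.9 1.5 3.2
   vertex 3.6 3.1 0.2
   vertex 2.2 3.8 3.0
  endloop
 endfacet
 facet normal 0.181 -0.792 0.583
  outer loop
   vertex 2.9 1.5 3.2
   vertex 0.5 1.1 3.4
   vertex 1.4 0.2 1.9
  endloop
 endfacet
 facet normal 0.670 -0.681 -0.294
  outer loop
   vertex 3.3 2.2 1.6
   vertex 1.4 0.2 1.9
   vertex 3.6 3.1 0.2
  endloop
 endfacet
 facet normal 0.938 0.163 0.306
  outer loop
   vertex 3.3 2.2 1.6
   vertex 3.6 3.1 0.2
   vertex 2.9 1.5 3.2
  endloop
 endfacet
 facet normal 0.710 -0.693 -0.126
  outer loop
   vertex 3.3 2.2 1.6
   vertex 2.9 1.5 3.2
   vertex 1.4 0.2 1.9
  endloop
 endfacet
 facet normal 0.208 0.147 0.967
  outer loop
   vertex 0.9 1.7 3.6
   vertex 2.9 1.5 3.2
   vertex 2.2 3.8 3.0
  endloop
 endfacet
 facet normal 0.142 -0.397 0.907
  outer loop
   vertex 0.9 1.7 3.6
   vertex 0.5 1.1 3.4
   vertex 2.9 1.5 3.2
  endloop
 endfacet
 facet normal -0.715 0.562 0.417
  outer loop
   vertex 0.9 1.7 3.6
   vertex 2.2 3.8 3.0
   vertex 0.8 3.8 0.6
  endloop
 endfacet
 facet normal -0.831 0.442 0.337
  outer loop
   vertex 0.9 1.7 3.6
   vertex 0.8 3.8 0.6
   vertex 0.5 1.1 3.4
  endloop
 endfacet
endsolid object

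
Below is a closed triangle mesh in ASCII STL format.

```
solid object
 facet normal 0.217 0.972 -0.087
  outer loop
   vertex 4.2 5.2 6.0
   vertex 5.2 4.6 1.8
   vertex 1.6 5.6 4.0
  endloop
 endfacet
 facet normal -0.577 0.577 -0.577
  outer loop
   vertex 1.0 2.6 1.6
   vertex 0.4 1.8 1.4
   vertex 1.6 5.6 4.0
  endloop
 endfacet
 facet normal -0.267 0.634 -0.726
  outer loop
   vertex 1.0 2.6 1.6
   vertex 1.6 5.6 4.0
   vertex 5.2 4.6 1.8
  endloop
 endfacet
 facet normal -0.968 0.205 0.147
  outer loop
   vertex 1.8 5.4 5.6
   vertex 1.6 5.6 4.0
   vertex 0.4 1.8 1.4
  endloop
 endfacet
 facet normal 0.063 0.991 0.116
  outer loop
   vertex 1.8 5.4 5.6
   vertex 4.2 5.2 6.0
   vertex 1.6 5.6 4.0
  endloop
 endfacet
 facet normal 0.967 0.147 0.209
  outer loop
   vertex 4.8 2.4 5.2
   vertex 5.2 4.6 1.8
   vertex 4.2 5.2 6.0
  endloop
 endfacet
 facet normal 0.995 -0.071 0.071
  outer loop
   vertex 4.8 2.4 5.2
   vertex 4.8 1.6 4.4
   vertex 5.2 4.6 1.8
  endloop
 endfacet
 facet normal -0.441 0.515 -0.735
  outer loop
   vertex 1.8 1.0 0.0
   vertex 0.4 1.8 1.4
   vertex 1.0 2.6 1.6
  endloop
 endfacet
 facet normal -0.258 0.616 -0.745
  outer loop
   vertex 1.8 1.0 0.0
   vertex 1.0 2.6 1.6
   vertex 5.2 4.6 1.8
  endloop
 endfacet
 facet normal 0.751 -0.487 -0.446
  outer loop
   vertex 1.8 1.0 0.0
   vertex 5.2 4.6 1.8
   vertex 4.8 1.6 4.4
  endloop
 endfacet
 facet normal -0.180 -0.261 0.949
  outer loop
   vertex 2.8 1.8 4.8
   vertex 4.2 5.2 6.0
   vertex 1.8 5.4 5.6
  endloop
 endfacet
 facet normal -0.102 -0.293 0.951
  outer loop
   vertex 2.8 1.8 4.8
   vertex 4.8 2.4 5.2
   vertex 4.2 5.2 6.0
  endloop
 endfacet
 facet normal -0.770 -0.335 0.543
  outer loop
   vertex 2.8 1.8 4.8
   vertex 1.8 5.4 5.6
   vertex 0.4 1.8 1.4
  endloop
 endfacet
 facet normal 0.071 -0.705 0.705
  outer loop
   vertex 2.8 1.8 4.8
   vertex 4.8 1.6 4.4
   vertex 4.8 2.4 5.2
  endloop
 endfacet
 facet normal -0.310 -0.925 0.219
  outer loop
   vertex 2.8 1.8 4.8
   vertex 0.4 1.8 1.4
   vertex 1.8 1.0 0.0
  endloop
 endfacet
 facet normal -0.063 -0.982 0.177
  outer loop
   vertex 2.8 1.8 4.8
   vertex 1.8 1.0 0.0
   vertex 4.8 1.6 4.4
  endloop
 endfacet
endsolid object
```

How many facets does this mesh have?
16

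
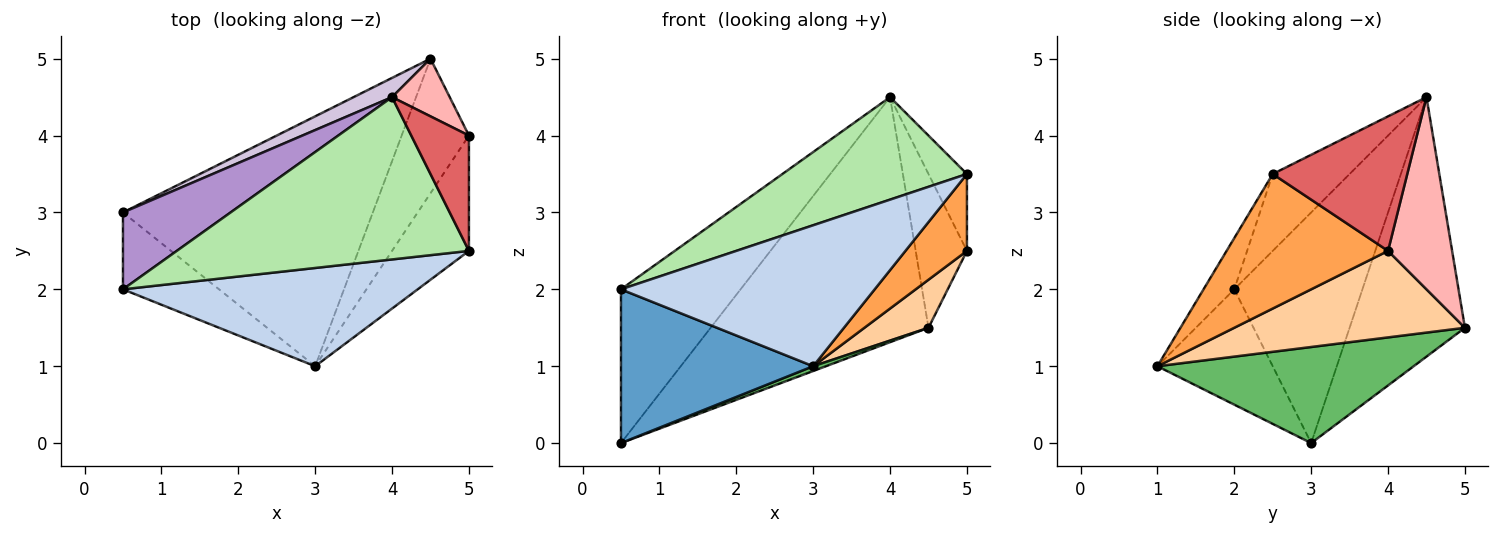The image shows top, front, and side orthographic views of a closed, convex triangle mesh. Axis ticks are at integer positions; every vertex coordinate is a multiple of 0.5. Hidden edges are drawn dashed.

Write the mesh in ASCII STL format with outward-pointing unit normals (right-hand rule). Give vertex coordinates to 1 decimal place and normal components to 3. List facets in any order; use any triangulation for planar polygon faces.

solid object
 facet normal -0.473 -0.788 -0.394
  outer loop
   vertex 0.5 3.0 0.0
   vertex 3.0 1.0 1.0
   vertex 0.5 2.0 2.0
  endloop
 endfacet
 facet normal -0.099 -0.816 0.569
  outer loop
   vertex 5.0 2.5 3.5
   vertex 0.5 2.0 2.0
   vertex 3.0 1.0 1.0
  endloop
 endfacet
 facet normal 0.824 -0.314 -0.471
  outer loop
   vertex 5.0 2.5 3.5
   vertex 3.0 1.0 1.0
   vertex 5.0 4.0 2.5
  endloop
 endfacet
 facet normal 0.771 -0.214 -0.600
  outer loop
   vertex 4.5 5.0 1.5
   vertex 5.0 4.0 2.5
   vertex 3.0 1.0 1.0
  endloop
 endfacet
 facet normal 0.359 -0.018 -0.933
  outer loop
   vertex 4.5 5.0 1.5
   vertex 3.0 1.0 1.0
   vertex 0.5 3.0 0.0
  endloop
 endfacet
 facet normal -0.217 -0.521 0.825
  outer loop
   vertex 4.0 4.5 4.5
   vertex 0.5 2.0 2.0
   vertex 5.0 2.5 3.5
  endloop
 endfacet
 facet normal 0.889 0.254 0.381
  outer loop
   vertex 4.0 4.5 4.5
   vertex 5.0 2.5 3.5
   vertex 5.0 4.0 2.5
  endloop
 endfacet
 facet normal 0.760 0.608 0.228
  outer loop
   vertex 4.0 4.5 4.5
   vertex 5.0 4.0 2.5
   vertex 4.5 5.0 1.5
  endloop
 endfacet
 facet normal -0.692 0.646 0.323
  outer loop
   vertex 4.0 4.5 4.5
   vertex 0.5 3.0 0.0
   vertex 0.5 2.0 2.0
  endloop
 endfacet
 facet normal -0.467 0.882 0.069
  outer loop
   vertex 4.0 4.5 4.5
   vertex 4.5 5.0 1.5
   vertex 0.5 3.0 0.0
  endloop
 endfacet
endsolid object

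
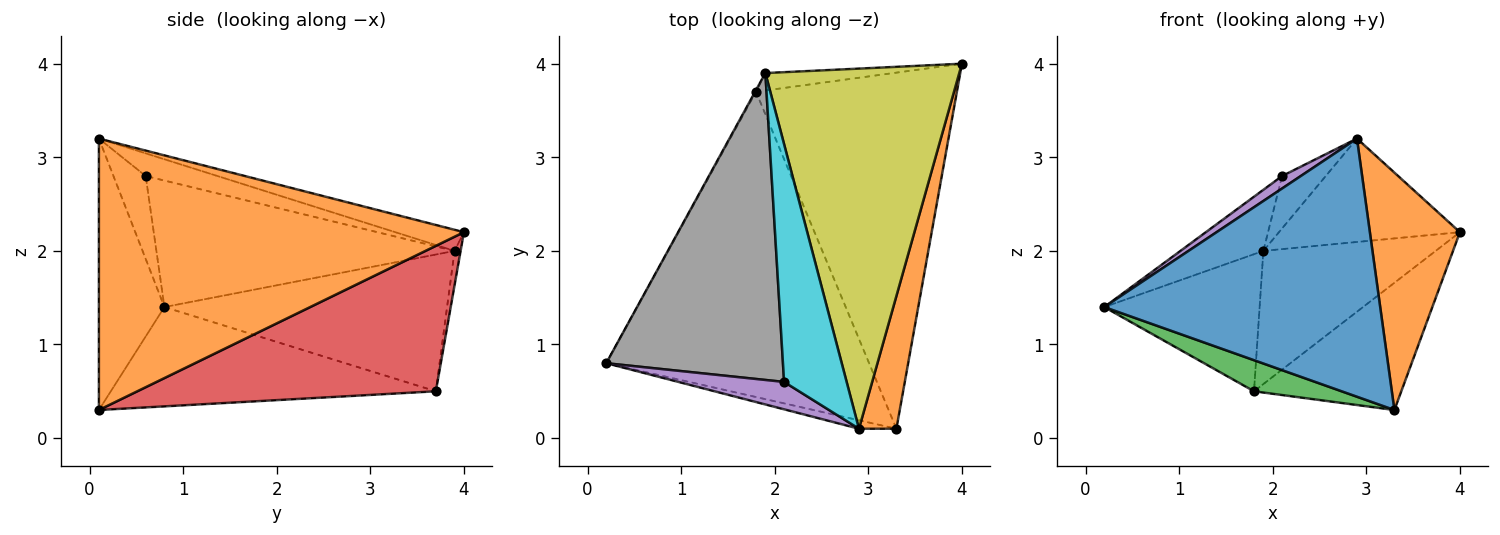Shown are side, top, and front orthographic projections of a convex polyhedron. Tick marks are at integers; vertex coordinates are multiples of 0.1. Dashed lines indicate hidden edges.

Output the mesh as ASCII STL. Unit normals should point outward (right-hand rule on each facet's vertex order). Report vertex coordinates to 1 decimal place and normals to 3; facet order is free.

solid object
 facet normal -0.231 -0.972 -0.032
  outer loop
   vertex 2.9 0.1 3.2
   vertex 0.2 0.8 1.4
   vertex 3.3 0.1 0.3
  endloop
 endfacet
 facet normal 0.962 -0.237 0.133
  outer loop
   vertex 2.9 0.1 3.2
   vertex 3.3 0.1 0.3
   vertex 4.0 4.0 2.2
  endloop
 endfacet
 facet normal -0.352 -0.095 -0.931
  outer loop
   vertex 1.8 3.7 0.5
   vertex 3.3 0.1 0.3
   vertex 0.2 0.8 1.4
  endloop
 endfacet
 facet normal 0.563 0.278 -0.778
  outer loop
   vertex 1.8 3.7 0.5
   vertex 4.0 4.0 2.2
   vertex 3.3 0.1 0.3
  endloop
 endfacet
 facet normal -0.581 -0.337 0.741
  outer loop
   vertex 2.1 0.6 2.8
   vertex 0.2 0.8 1.4
   vertex 2.9 0.1 3.2
  endloop
 endfacet
 facet normal -0.876 0.482 -0.006
  outer loop
   vertex 1.9 3.9 2.0
   vertex 1.8 3.7 0.5
   vertex 0.2 0.8 1.4
  endloop
 endfacet
 facet normal -0.035 0.991 -0.130
  outer loop
   vertex 1.9 3.9 2.0
   vertex 4.0 4.0 2.2
   vertex 1.8 3.7 0.5
  endloop
 endfacet
 facet normal -0.575 0.160 0.803
  outer loop
   vertex 1.9 3.9 2.0
   vertex 0.2 0.8 1.4
   vertex 2.1 0.6 2.8
  endloop
 endfacet
 facet normal -0.104 0.274 0.956
  outer loop
   vertex 1.9 3.9 2.0
   vertex 2.9 0.1 3.2
   vertex 4.0 4.0 2.2
  endloop
 endfacet
 facet normal -0.333 0.203 0.921
  outer loop
   vertex 1.9 3.9 2.0
   vertex 2.1 0.6 2.8
   vertex 2.9 0.1 3.2
  endloop
 endfacet
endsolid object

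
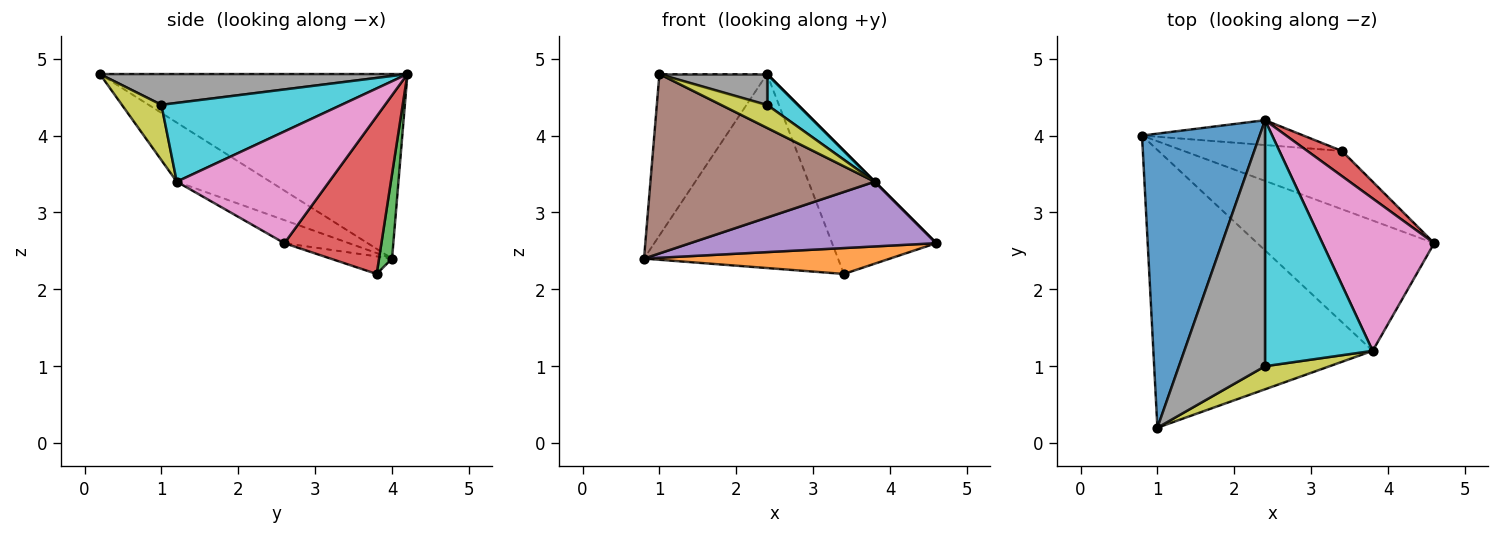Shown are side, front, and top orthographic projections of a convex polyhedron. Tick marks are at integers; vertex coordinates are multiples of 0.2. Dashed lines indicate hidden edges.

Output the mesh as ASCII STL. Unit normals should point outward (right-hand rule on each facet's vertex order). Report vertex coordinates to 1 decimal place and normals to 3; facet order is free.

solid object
 facet normal -0.809 0.283 0.516
  outer loop
   vertex 2.4 4.2 4.8
   vertex 0.8 4.0 2.4
   vertex 1.0 0.2 4.8
  endloop
 endfacet
 facet normal -0.101 -0.404 -0.909
  outer loop
   vertex 3.4 3.8 2.2
   vertex 4.6 2.6 2.6
   vertex 0.8 4.0 2.4
  endloop
 endfacet
 facet normal 0.066 0.990 -0.127
  outer loop
   vertex 3.4 3.8 2.2
   vertex 0.8 4.0 2.4
   vertex 2.4 4.2 4.8
  endloop
 endfacet
 facet normal 0.674 0.724 0.148
  outer loop
   vertex 3.4 3.8 2.2
   vertex 2.4 4.2 4.8
   vertex 4.6 2.6 2.6
  endloop
 endfacet
 facet normal -0.116 -0.442 -0.889
  outer loop
   vertex 3.8 1.2 3.4
   vertex 0.8 4.0 2.4
   vertex 4.6 2.6 2.6
  endloop
 endfacet
 facet normal -0.221 -0.529 -0.819
  outer loop
   vertex 3.8 1.2 3.4
   vertex 1.0 0.2 4.8
   vertex 0.8 4.0 2.4
  endloop
 endfacet
 facet normal 0.707 0.000 0.707
  outer loop
   vertex 3.8 1.2 3.4
   vertex 4.6 2.6 2.6
   vertex 2.4 4.2 4.8
  endloop
 endfacet
 facet normal 0.334 -0.117 0.935
  outer loop
   vertex 2.4 1.0 4.4
   vertex 2.4 4.2 4.8
   vertex 1.0 0.2 4.8
  endloop
 endfacet
 facet normal 0.518 -0.605 0.605
  outer loop
   vertex 2.4 1.0 4.4
   vertex 1.0 0.2 4.8
   vertex 3.8 1.2 3.4
  endloop
 endfacet
 facet normal 0.588 -0.100 0.803
  outer loop
   vertex 2.4 1.0 4.4
   vertex 3.8 1.2 3.4
   vertex 2.4 4.2 4.8
  endloop
 endfacet
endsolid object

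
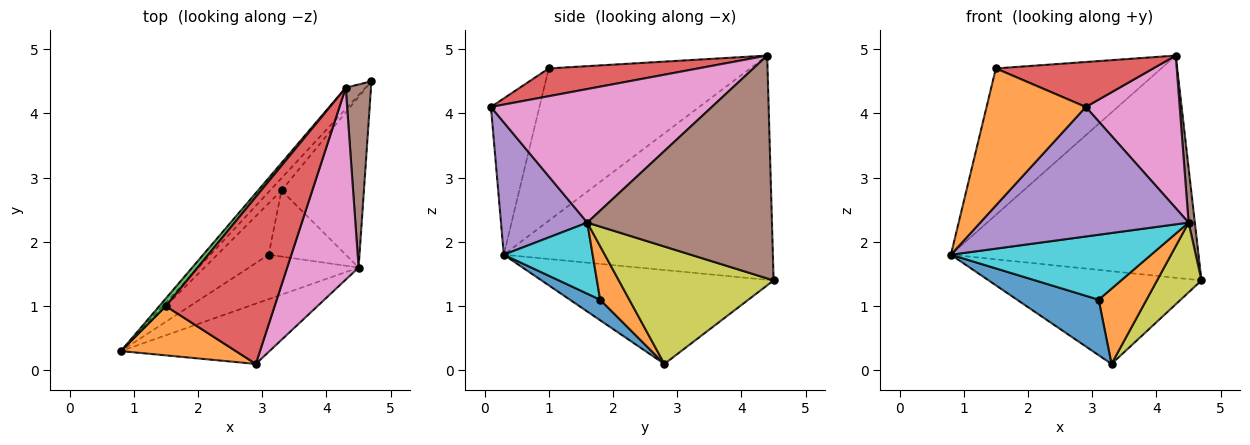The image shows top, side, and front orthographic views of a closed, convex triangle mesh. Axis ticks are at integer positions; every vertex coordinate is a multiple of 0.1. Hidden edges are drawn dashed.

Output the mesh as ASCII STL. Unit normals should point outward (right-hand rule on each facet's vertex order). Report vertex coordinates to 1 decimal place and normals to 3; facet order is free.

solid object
 facet normal -0.734 0.676 -0.065
  outer loop
   vertex 4.3 4.4 4.9
   vertex 4.7 4.5 1.4
   vertex 0.8 0.3 1.8
  endloop
 endfacet
 facet normal -0.418 -0.855 0.307
  outer loop
   vertex 1.5 1.0 4.7
   vertex 0.8 0.3 1.8
   vertex 2.9 0.1 4.1
  endloop
 endfacet
 facet normal -0.772 0.634 0.033
  outer loop
   vertex 1.5 1.0 4.7
   vertex 4.3 4.4 4.9
   vertex 0.8 0.3 1.8
  endloop
 endfacet
 facet normal 0.240 -0.252 0.938
  outer loop
   vertex 1.5 1.0 4.7
   vertex 2.9 0.1 4.1
   vertex 4.3 4.4 4.9
  endloop
 endfacet
 facet normal 0.352 -0.849 -0.395
  outer loop
   vertex 4.5 1.6 2.3
   vertex 2.9 0.1 4.1
   vertex 0.8 0.3 1.8
  endloop
 endfacet
 facet normal 0.993 -0.034 0.113
  outer loop
   vertex 4.5 1.6 2.3
   vertex 4.7 4.5 1.4
   vertex 4.3 4.4 4.9
  endloop
 endfacet
 facet normal 0.826 -0.351 0.442
  outer loop
   vertex 4.5 1.6 2.3
   vertex 4.3 4.4 4.9
   vertex 2.9 0.1 4.1
  endloop
 endfacet
 facet normal -0.734 0.673 -0.090
  outer loop
   vertex 3.3 2.8 0.1
   vertex 0.8 0.3 1.8
   vertex 4.7 4.5 1.4
  endloop
 endfacet
 facet normal 0.797 -0.229 -0.559
  outer loop
   vertex 3.3 2.8 0.1
   vertex 4.7 4.5 1.4
   vertex 4.5 1.6 2.3
  endloop
 endfacet
 facet normal 0.344 -0.775 -0.530
  outer loop
   vertex 3.1 1.8 1.1
   vertex 4.5 1.6 2.3
   vertex 0.8 0.3 1.8
  endloop
 endfacet
 facet normal 0.262 -0.708 -0.656
  outer loop
   vertex 3.1 1.8 1.1
   vertex 0.8 0.3 1.8
   vertex 3.3 2.8 0.1
  endloop
 endfacet
 facet normal 0.417 -0.683 -0.600
  outer loop
   vertex 3.1 1.8 1.1
   vertex 3.3 2.8 0.1
   vertex 4.5 1.6 2.3
  endloop
 endfacet
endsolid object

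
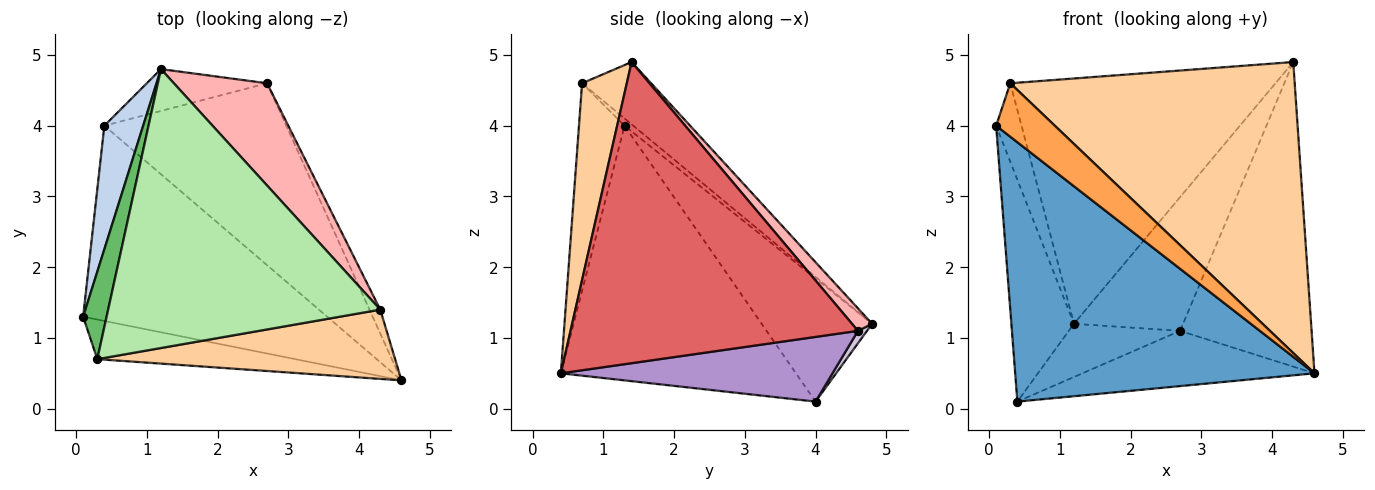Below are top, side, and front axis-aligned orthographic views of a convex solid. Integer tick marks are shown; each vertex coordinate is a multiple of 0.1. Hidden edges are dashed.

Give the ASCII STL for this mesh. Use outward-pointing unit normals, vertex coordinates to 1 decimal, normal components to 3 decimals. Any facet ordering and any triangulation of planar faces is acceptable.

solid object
 facet normal -0.532 -0.677 -0.509
  outer loop
   vertex 0.4 4.0 0.1
   vertex 4.6 0.4 0.5
   vertex 0.1 1.3 4.0
  endloop
 endfacet
 facet normal -0.839 0.475 0.265
  outer loop
   vertex 0.4 4.0 0.1
   vertex 0.1 1.3 4.0
   vertex 1.2 4.8 1.2
  endloop
 endfacet
 facet normal -0.529 -0.682 -0.505
  outer loop
   vertex 0.3 0.7 4.6
   vertex 0.1 1.3 4.0
   vertex 4.6 0.4 0.5
  endloop
 endfacet
 facet normal 0.151 -0.962 0.229
  outer loop
   vertex 0.3 0.7 4.6
   vertex 4.6 0.4 0.5
   vertex 4.3 1.4 4.9
  endloop
 endfacet
 facet normal -0.224 0.651 0.725
  outer loop
   vertex 0.3 0.7 4.6
   vertex 1.2 4.8 1.2
   vertex 0.1 1.3 4.0
  endloop
 endfacet
 facet normal -0.169 0.651 0.740
  outer loop
   vertex 0.3 0.7 4.6
   vertex 4.3 1.4 4.9
   vertex 1.2 4.8 1.2
  endloop
 endfacet
 facet normal 0.909 0.416 -0.033
  outer loop
   vertex 2.7 4.6 1.1
   vertex 4.3 1.4 4.9
   vertex 4.6 0.4 0.5
  endloop
 endfacet
 facet normal 0.145 0.786 0.601
  outer loop
   vertex 2.7 4.6 1.1
   vertex 1.2 4.8 1.2
   vertex 4.3 1.4 4.9
  endloop
 endfacet
 facet normal 0.322 0.275 -0.906
  outer loop
   vertex 2.7 4.6 1.1
   vertex 4.6 0.4 0.5
   vertex 0.4 4.0 0.1
  endloop
 endfacet
 facet normal 0.063 0.785 -0.617
  outer loop
   vertex 2.7 4.6 1.1
   vertex 0.4 4.0 0.1
   vertex 1.2 4.8 1.2
  endloop
 endfacet
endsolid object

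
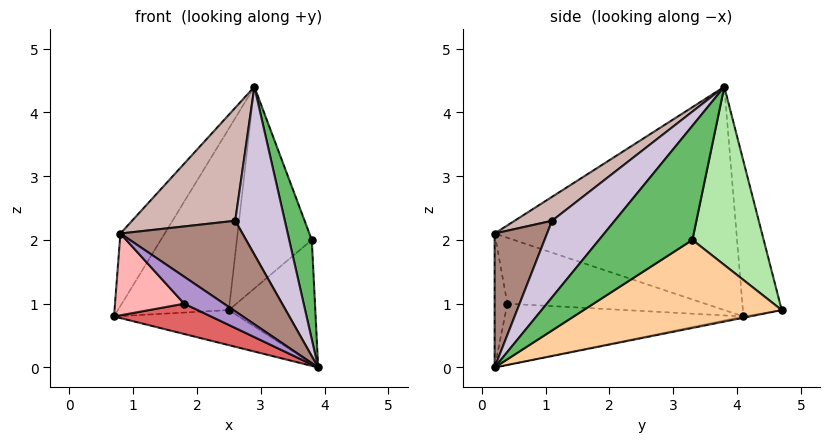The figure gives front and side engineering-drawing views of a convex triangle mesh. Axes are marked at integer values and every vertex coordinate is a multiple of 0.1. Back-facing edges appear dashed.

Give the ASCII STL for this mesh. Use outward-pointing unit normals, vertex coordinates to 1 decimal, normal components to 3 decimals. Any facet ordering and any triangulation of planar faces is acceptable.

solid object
 facet normal -0.010 0.193 -0.981
  outer loop
   vertex 2.5 4.7 0.9
   vertex 3.9 0.2 0.0
   vertex 0.7 4.1 0.8
  endloop
 endfacet
 facet normal -0.318 0.909 0.270
  outer loop
   vertex 2.9 3.8 4.4
   vertex 2.5 4.7 0.9
   vertex 0.7 4.1 0.8
  endloop
 endfacet
 facet normal -0.837 0.153 0.525
  outer loop
   vertex 0.8 0.2 2.1
   vertex 2.9 3.8 4.4
   vertex 0.7 4.1 0.8
  endloop
 endfacet
 facet normal 0.795 0.347 -0.498
  outer loop
   vertex 3.8 3.3 2.0
   vertex 3.9 0.2 0.0
   vertex 2.5 4.7 0.9
  endloop
 endfacet
 facet normal 0.898 -0.218 0.382
  outer loop
   vertex 3.8 3.3 2.0
   vertex 2.9 3.8 4.4
   vertex 3.9 0.2 0.0
  endloop
 endfacet
 facet normal 0.685 0.720 0.107
  outer loop
   vertex 3.8 3.3 2.0
   vertex 2.5 4.7 0.9
   vertex 2.9 3.8 4.4
  endloop
 endfacet
 facet normal -0.437 -0.178 -0.882
  outer loop
   vertex 1.8 0.4 1.0
   vertex 0.7 4.1 0.8
   vertex 3.9 0.2 0.0
  endloop
 endfacet
 facet normal -0.695 -0.243 -0.676
  outer loop
   vertex 1.8 0.4 1.0
   vertex 0.8 0.2 2.1
   vertex 0.7 4.1 0.8
  endloop
 endfacet
 facet normal -0.278 -0.868 -0.411
  outer loop
   vertex 1.8 0.4 1.0
   vertex 3.9 0.2 0.0
   vertex 0.8 0.2 2.1
  endloop
 endfacet
 facet normal 0.647 -0.512 0.566
  outer loop
   vertex 2.6 1.1 2.3
   vertex 3.9 0.2 0.0
   vertex 2.9 3.8 4.4
  endloop
 endfacet
 facet normal 0.341 -0.794 0.503
  outer loop
   vertex 2.6 1.1 2.3
   vertex 0.8 0.2 2.1
   vertex 3.9 0.2 0.0
  endloop
 endfacet
 facet normal 0.223 -0.614 0.757
  outer loop
   vertex 2.6 1.1 2.3
   vertex 2.9 3.8 4.4
   vertex 0.8 0.2 2.1
  endloop
 endfacet
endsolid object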